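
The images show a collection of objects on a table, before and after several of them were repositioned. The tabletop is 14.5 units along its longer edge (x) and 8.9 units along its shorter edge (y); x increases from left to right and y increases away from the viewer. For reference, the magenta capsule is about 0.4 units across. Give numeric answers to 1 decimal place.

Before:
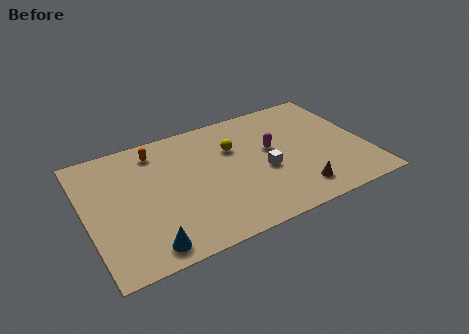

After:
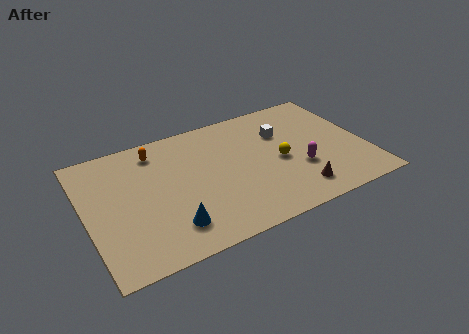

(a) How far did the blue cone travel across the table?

1.5

From (2.7, 1.1) to (4.0, 1.9), the blue cone covered √(1.3² + 0.8²) ≈ 1.5 units.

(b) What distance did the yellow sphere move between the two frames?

2.9

The yellow sphere was near (7.8, 6.0) before and (10.0, 4.1) after, so it travelled √(2.2² + 1.9²) ≈ 2.9 units.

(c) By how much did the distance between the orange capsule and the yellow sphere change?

+2.8

Before: roughly 4.1 units apart; after: 6.9. That's 2.8 units further apart.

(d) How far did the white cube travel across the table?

2.7

From (9.1, 3.7) to (10.4, 6.1), the white cube covered √(1.3² + 2.4²) ≈ 2.7 units.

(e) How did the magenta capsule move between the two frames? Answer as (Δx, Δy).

(1.2, -2.0)

The magenta capsule started near (9.7, 5.1) and ended near (10.9, 3.1).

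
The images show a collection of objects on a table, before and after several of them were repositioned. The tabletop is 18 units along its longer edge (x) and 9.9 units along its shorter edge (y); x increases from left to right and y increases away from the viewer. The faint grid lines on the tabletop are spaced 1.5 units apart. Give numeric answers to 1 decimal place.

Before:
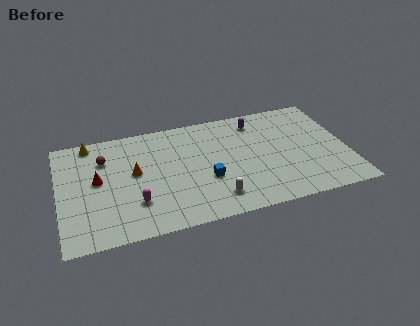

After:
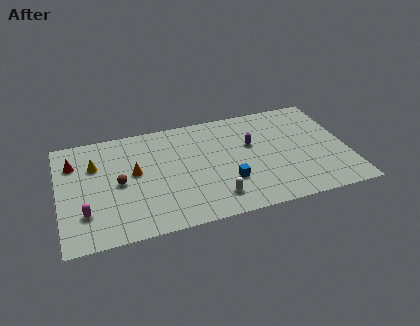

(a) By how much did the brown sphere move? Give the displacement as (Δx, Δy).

(0.8, -2.4)

The brown sphere was at about (2.9, 7.2) and moved to about (3.7, 4.8).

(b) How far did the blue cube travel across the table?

1.4

The blue cube was near (9.1, 3.7) before and (10.4, 3.1) after, so it travelled √(1.3² + 0.6²) ≈ 1.4 units.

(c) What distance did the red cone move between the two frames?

2.4

The red cone was near (2.4, 5.4) before and (1.0, 7.3) after, so it travelled √(1.4² + 1.9²) ≈ 2.4 units.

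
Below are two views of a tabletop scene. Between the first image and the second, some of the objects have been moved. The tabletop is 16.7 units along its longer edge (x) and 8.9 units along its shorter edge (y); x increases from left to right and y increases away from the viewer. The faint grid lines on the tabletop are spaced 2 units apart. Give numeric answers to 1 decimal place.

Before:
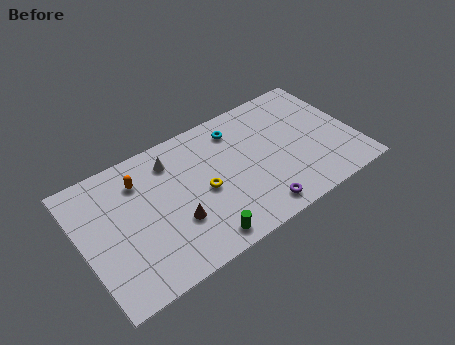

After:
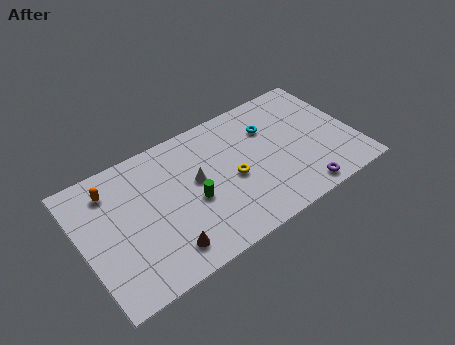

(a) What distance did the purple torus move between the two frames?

2.7

The purple torus moved from about (10.1, 1.2) to (12.8, 1.0), a distance of √(2.7² + 0.2²) ≈ 2.7.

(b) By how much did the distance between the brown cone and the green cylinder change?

+0.8

Before: roughly 2.2 units apart; after: 3.0. That's 0.8 units further apart.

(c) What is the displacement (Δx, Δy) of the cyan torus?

(1.9, -0.9)

From the two frames, the cyan torus sits at roughly (9.9, 7.2) before and (11.8, 6.3) after.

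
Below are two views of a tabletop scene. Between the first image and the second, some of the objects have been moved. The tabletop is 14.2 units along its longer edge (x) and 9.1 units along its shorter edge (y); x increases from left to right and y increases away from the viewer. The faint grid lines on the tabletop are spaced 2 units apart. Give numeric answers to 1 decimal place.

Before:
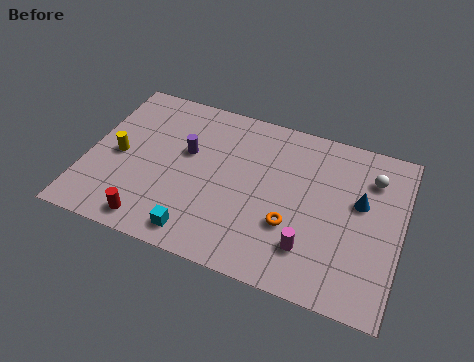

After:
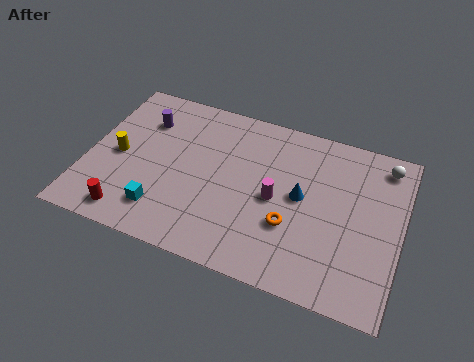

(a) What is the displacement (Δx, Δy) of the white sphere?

(0.5, 0.9)

The white sphere was at about (12.7, 6.9) and moved to about (13.2, 7.8).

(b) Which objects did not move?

the yellow cylinder and the orange torus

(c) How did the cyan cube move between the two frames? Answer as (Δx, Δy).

(-1.7, 0.7)

The cyan cube was at about (5.4, 1.2) and moved to about (3.7, 1.9).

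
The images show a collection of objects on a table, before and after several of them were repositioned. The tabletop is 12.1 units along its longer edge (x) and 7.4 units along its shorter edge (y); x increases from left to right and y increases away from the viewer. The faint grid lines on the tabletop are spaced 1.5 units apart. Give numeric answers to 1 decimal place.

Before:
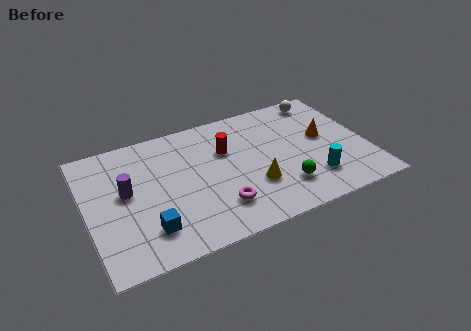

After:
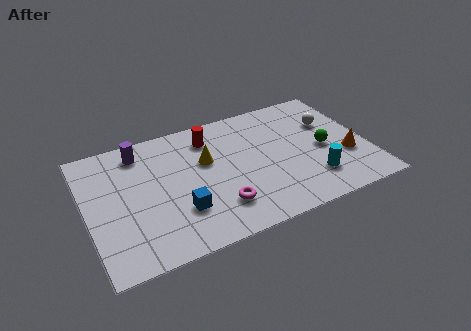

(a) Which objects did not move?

the cyan cylinder and the magenta torus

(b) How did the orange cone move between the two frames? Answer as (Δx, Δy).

(0.8, -1.5)

The orange cone started near (10.3, 4.1) and ended near (11.1, 2.6).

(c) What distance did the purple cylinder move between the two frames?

2.2

From (1.7, 4.1) to (2.5, 6.2), the purple cylinder covered √(0.8² + 2.1²) ≈ 2.2 units.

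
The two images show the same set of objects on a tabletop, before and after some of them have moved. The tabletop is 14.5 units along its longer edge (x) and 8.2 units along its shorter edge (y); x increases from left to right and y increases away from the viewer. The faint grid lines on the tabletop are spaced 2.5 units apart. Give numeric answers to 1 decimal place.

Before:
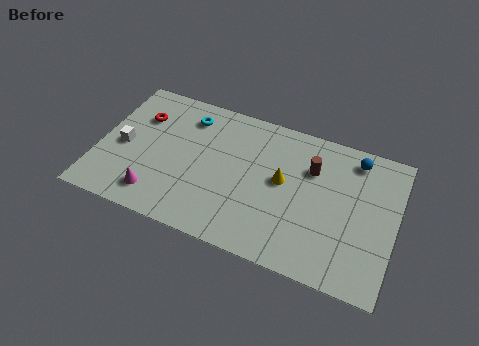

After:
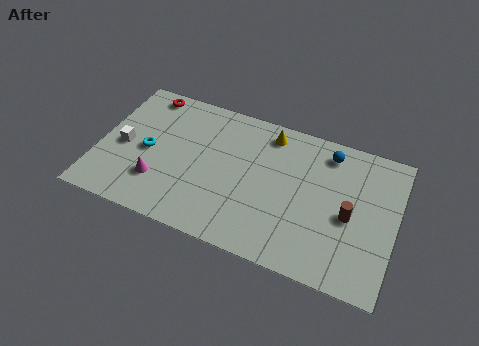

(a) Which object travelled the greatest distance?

the cyan torus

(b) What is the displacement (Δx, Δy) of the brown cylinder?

(2.0, -2.0)

The brown cylinder started near (10.3, 5.7) and ended near (12.3, 3.7).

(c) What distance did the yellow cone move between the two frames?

2.7

The yellow cone moved from about (9.0, 4.5) to (8.1, 7.0), a distance of √(0.9² + 2.5²) ≈ 2.7.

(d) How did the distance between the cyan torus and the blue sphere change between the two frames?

+0.9

The distance was about 8.2 in the first image and 9.1 in the second, so they moved 0.9 units further apart.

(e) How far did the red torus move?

1.5

The red torus was near (1.8, 5.8) before and (1.9, 7.3) after, so it travelled √(0.1² + 1.5²) ≈ 1.5 units.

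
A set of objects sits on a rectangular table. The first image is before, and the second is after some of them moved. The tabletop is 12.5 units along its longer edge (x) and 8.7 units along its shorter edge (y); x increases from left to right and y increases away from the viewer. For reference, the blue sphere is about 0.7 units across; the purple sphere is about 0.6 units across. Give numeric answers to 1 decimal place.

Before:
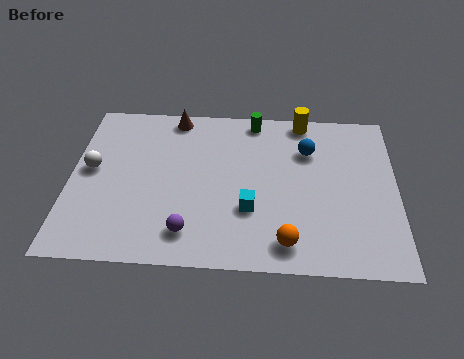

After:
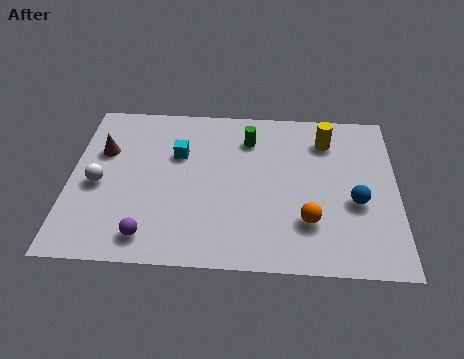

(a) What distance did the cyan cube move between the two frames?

4.0

The cyan cube was near (6.9, 2.9) before and (4.1, 5.7) after, so it travelled √(2.8² + 2.8²) ≈ 4.0 units.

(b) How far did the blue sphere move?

3.2

The blue sphere moved from about (9.1, 6.2) to (10.9, 3.5), a distance of √(1.8² + 2.7²) ≈ 3.2.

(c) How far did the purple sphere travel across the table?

1.5

The purple sphere was near (4.6, 1.6) before and (3.1, 1.3) after, so it travelled √(1.5² + 0.3²) ≈ 1.5 units.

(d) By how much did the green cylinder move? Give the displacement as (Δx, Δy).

(-0.2, -1.1)

From the two frames, the green cylinder sits at roughly (7.0, 7.8) before and (6.8, 6.7) after.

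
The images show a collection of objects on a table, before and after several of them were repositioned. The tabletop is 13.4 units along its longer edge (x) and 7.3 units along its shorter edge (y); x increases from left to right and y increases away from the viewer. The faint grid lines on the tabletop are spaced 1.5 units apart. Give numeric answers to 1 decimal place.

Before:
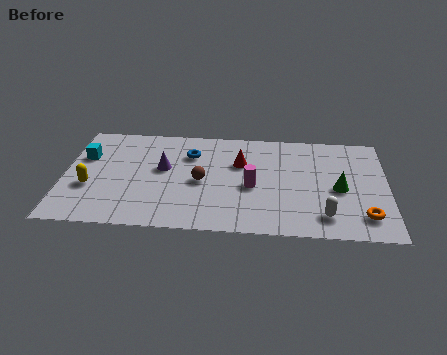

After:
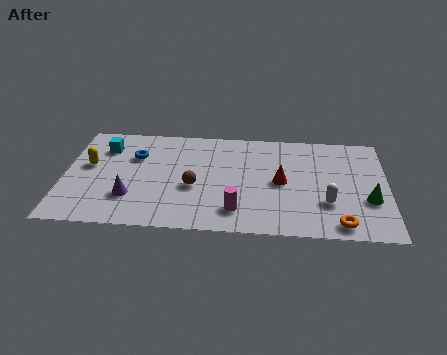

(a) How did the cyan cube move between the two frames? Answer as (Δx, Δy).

(0.8, 0.7)

From the two frames, the cyan cube sits at roughly (0.8, 4.8) before and (1.6, 5.5) after.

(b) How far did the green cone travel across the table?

1.4

The green cone was near (11.4, 3.3) before and (12.6, 2.6) after, so it travelled √(1.2² + 0.7²) ≈ 1.4 units.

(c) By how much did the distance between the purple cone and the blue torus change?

+1.3

They were about 1.6 units apart before and 2.9 after — 1.3 units further apart.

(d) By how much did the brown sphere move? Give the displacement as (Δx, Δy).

(-0.3, -0.4)

From the two frames, the brown sphere sits at roughly (5.7, 3.4) before and (5.4, 3.0) after.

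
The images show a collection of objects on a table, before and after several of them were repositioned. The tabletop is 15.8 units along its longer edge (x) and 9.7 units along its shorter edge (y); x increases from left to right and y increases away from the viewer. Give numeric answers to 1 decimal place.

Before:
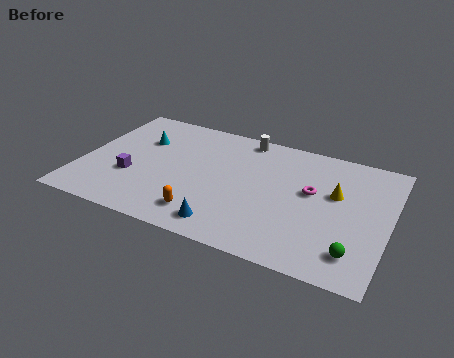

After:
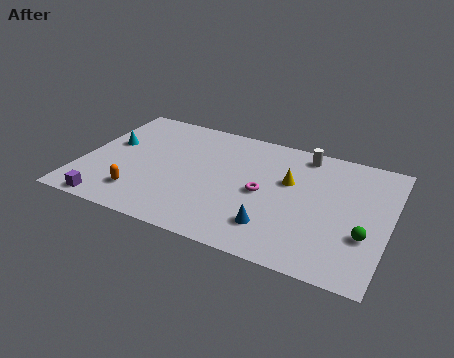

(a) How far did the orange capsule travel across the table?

3.4

The orange capsule was near (6.7, 1.8) before and (3.3, 2.1) after, so it travelled √(3.4² + 0.3²) ≈ 3.4 units.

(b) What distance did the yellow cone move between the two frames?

2.4

From (13.0, 5.9) to (10.6, 6.0), the yellow cone covered √(2.4² + 0.1²) ≈ 2.4 units.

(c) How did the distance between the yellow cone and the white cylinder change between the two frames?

-3.2

Before: roughly 5.7 units apart; after: 2.5. That's 3.2 units closer together.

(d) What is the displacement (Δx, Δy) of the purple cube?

(-0.8, -2.6)

The purple cube started near (2.7, 3.4) and ended near (1.9, 0.8).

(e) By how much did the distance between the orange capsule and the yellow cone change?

+0.8

Before: roughly 7.5 units apart; after: 8.3. That's 0.8 units further apart.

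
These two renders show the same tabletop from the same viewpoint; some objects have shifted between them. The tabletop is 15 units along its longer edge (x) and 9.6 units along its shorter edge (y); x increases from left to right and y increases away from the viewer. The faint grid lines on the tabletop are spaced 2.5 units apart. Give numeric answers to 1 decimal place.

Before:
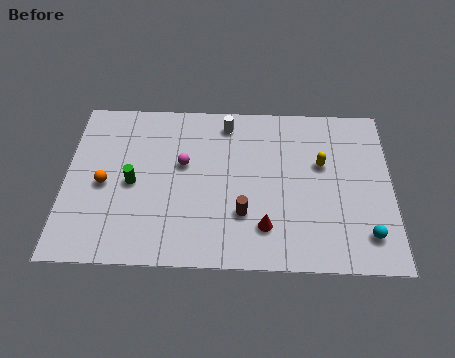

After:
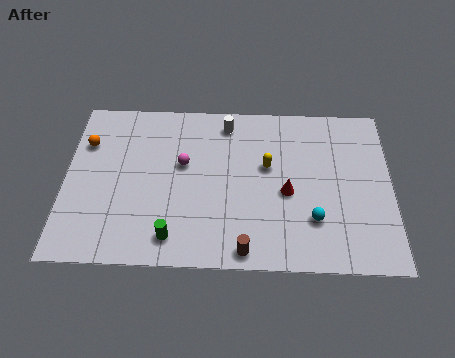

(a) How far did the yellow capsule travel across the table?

2.5

From (11.8, 5.9) to (9.3, 5.7), the yellow capsule covered √(2.5² + 0.2²) ≈ 2.5 units.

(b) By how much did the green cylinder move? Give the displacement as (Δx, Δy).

(1.9, -3.0)

The green cylinder started near (3.1, 4.5) and ended near (5.0, 1.5).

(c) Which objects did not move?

the magenta sphere and the white cylinder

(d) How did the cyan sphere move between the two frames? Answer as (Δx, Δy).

(-2.4, 0.8)

From the two frames, the cyan sphere sits at roughly (13.8, 1.9) before and (11.4, 2.7) after.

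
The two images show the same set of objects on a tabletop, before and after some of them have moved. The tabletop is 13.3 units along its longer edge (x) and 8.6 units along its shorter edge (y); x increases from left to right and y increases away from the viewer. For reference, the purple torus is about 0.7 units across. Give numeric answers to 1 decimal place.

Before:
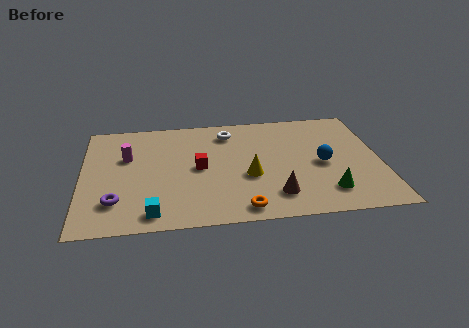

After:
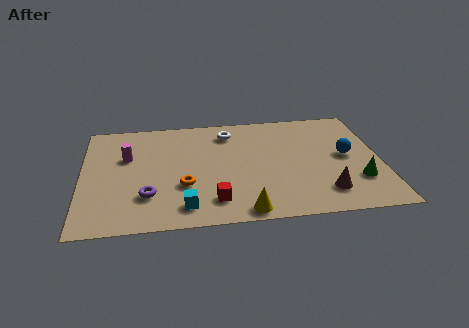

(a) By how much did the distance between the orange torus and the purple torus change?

-3.9

Before: roughly 5.6 units apart; after: 1.7. That's 3.9 units closer together.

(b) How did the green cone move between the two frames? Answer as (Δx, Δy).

(1.4, 0.7)

From the two frames, the green cone sits at roughly (10.8, 1.8) before and (12.2, 2.5) after.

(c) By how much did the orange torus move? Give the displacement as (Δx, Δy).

(-2.5, 2.0)

From the two frames, the orange torus sits at roughly (7.0, 1.0) before and (4.5, 3.0) after.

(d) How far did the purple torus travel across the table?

1.4

From (1.5, 2.1) to (2.9, 2.4), the purple torus covered √(1.4² + 0.3²) ≈ 1.4 units.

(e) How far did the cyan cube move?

1.4

From (3.1, 1.1) to (4.5, 1.4), the cyan cube covered √(1.4² + 0.3²) ≈ 1.4 units.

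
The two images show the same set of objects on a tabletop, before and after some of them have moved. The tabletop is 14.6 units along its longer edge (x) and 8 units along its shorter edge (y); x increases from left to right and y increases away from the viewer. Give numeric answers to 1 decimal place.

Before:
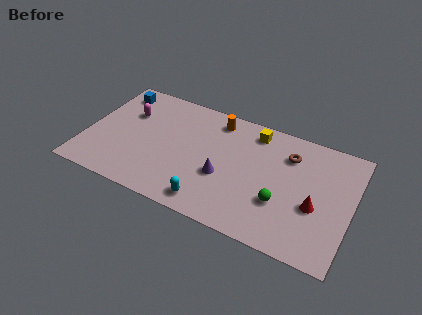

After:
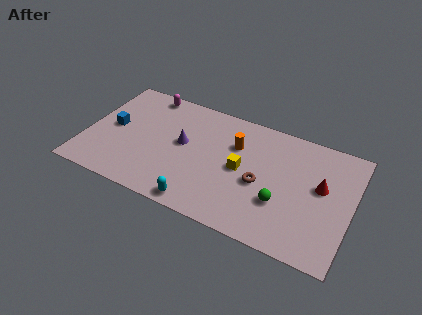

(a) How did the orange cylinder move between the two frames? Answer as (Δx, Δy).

(1.2, -1.3)

The orange cylinder started near (6.9, 6.8) and ended near (8.1, 5.5).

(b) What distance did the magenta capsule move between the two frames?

2.0

The magenta capsule moved from about (2.1, 5.4) to (2.9, 7.2), a distance of √(0.8² + 1.8²) ≈ 2.0.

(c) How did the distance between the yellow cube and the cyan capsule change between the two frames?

-2.3

The distance was about 6.0 in the first image and 3.7 in the second, so they moved 2.3 units closer together.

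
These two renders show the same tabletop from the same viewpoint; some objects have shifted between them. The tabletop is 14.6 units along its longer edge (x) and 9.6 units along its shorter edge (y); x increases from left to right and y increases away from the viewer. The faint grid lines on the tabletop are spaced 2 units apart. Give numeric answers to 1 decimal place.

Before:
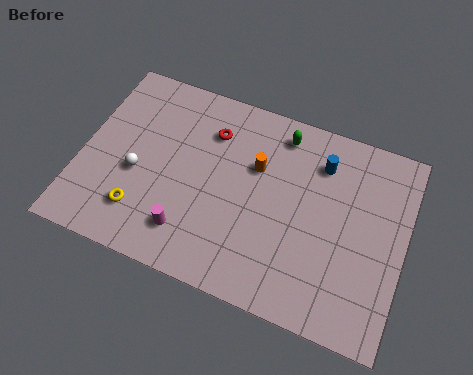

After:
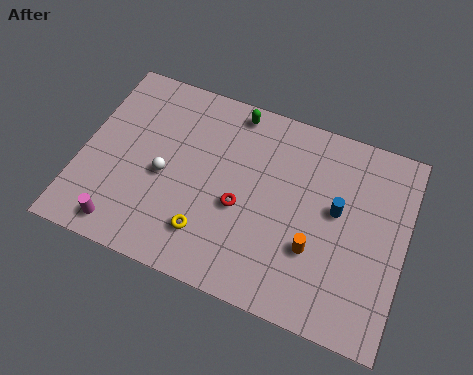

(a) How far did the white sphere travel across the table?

1.2

The white sphere was near (2.6, 4.0) before and (3.8, 4.3) after, so it travelled √(1.2² + 0.3²) ≈ 1.2 units.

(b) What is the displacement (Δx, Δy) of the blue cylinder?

(0.9, -2.0)

From the two frames, the blue cylinder sits at roughly (10.6, 7.4) before and (11.5, 5.4) after.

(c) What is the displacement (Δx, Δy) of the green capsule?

(-2.2, 0.4)

The green capsule was at about (8.7, 8.2) and moved to about (6.5, 8.6).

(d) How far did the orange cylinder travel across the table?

4.2

From (7.8, 6.2) to (10.7, 3.2), the orange cylinder covered √(2.9² + 3.0²) ≈ 4.2 units.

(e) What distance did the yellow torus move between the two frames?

3.0

From (3.0, 2.2) to (6.0, 2.2), the yellow torus covered √(3.0² + 0.0²) ≈ 3.0 units.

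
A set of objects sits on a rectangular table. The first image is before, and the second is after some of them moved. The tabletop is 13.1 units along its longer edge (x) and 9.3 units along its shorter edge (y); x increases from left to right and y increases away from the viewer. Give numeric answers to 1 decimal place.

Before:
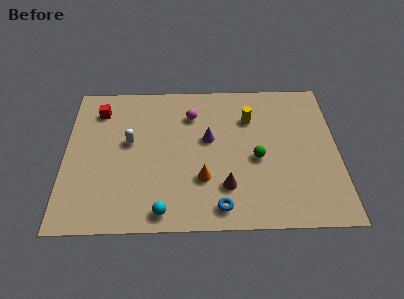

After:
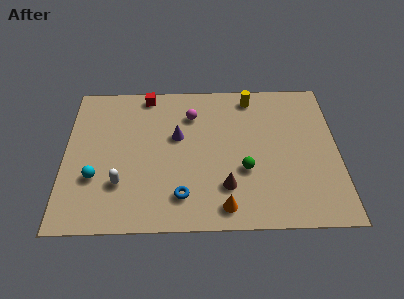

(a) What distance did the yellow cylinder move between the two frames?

1.4

The yellow cylinder was near (8.9, 6.7) before and (9.0, 8.1) after, so it travelled √(0.1² + 1.4²) ≈ 1.4 units.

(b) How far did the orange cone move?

2.0

From (6.6, 2.9) to (7.6, 1.2), the orange cone covered √(1.0² + 1.7²) ≈ 2.0 units.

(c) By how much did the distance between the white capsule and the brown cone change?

-0.4

They were about 5.4 units apart before and 5.0 after — 0.4 units closer together.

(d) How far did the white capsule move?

2.6

From (3.1, 5.3) to (2.7, 2.7), the white capsule covered √(0.4² + 2.6²) ≈ 2.6 units.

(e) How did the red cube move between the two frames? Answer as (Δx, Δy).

(2.3, 1.0)

The red cube was at about (1.6, 7.4) and moved to about (3.9, 8.4).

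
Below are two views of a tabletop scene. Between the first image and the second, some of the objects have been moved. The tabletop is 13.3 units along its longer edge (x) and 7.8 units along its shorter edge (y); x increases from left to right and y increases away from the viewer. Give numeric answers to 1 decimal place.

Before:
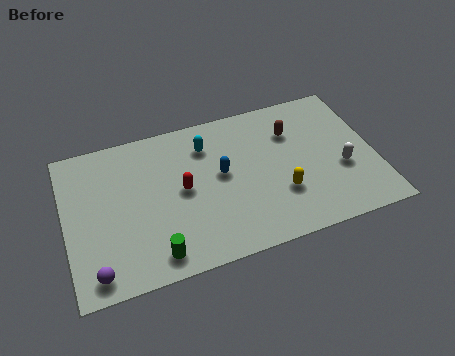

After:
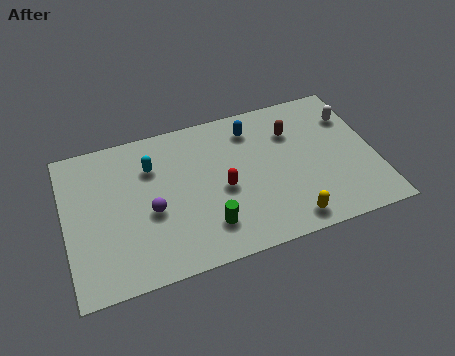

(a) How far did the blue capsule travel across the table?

2.5

From (6.7, 4.3) to (8.2, 6.3), the blue capsule covered √(1.5² + 2.0²) ≈ 2.5 units.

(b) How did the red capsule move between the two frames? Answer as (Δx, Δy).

(1.7, -0.5)

The red capsule was at about (5.0, 4.0) and moved to about (6.7, 3.5).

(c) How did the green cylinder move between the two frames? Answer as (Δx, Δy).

(2.3, 0.7)

The green cylinder was at about (3.6, 1.1) and moved to about (5.9, 1.8).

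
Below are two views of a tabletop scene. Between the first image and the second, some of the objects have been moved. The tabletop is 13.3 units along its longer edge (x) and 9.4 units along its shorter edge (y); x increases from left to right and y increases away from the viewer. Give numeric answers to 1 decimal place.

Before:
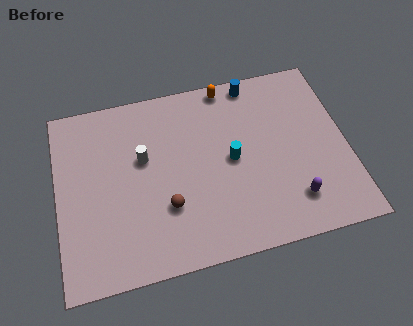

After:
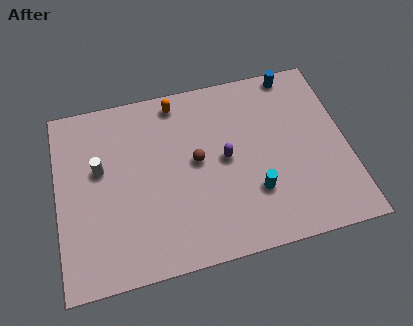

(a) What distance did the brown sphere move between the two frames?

2.5

The brown sphere was near (4.9, 3.0) before and (6.4, 5.0) after, so it travelled √(1.5² + 2.0²) ≈ 2.5 units.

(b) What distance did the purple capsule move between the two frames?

4.0

The purple capsule moved from about (10.6, 2.0) to (7.7, 4.8), a distance of √(2.9² + 2.8²) ≈ 4.0.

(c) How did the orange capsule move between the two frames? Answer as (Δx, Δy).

(-2.4, -0.3)

The orange capsule was at about (8.1, 8.6) and moved to about (5.7, 8.3).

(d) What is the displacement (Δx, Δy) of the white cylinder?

(-2.0, -0.1)

From the two frames, the white cylinder sits at roughly (4.0, 5.7) before and (2.0, 5.6) after.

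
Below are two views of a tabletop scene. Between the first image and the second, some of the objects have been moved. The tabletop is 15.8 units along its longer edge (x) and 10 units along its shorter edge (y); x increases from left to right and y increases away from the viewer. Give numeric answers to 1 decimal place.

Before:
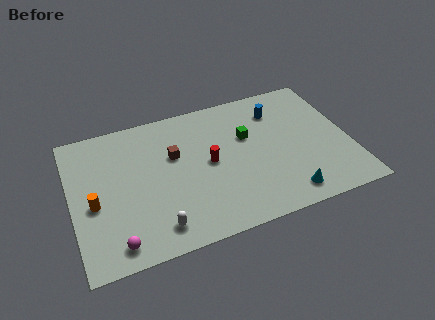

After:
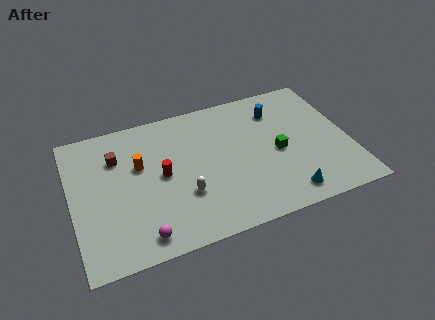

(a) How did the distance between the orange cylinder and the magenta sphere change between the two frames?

+1.7

Before: roughly 3.2 units apart; after: 4.9. That's 1.7 units further apart.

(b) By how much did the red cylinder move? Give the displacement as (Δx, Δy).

(-2.7, 0.0)

The red cylinder started near (7.8, 5.1) and ended near (5.1, 5.1).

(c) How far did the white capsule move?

2.4

The white capsule moved from about (4.5, 1.6) to (6.2, 3.3), a distance of √(1.7² + 1.7²) ≈ 2.4.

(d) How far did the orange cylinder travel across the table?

3.3

The orange cylinder moved from about (1.2, 4.3) to (3.9, 6.2), a distance of √(2.7² + 1.9²) ≈ 3.3.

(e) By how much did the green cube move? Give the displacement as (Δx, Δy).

(1.6, -1.7)

The green cube was at about (10.1, 6.3) and moved to about (11.7, 4.6).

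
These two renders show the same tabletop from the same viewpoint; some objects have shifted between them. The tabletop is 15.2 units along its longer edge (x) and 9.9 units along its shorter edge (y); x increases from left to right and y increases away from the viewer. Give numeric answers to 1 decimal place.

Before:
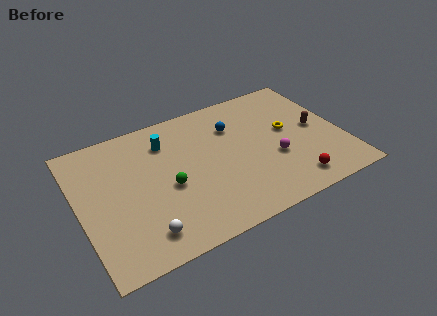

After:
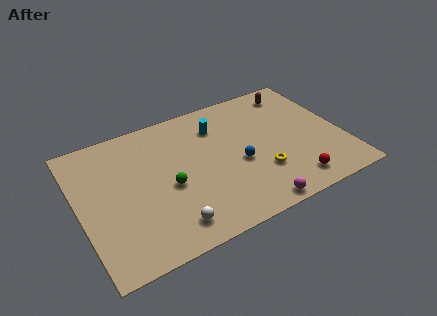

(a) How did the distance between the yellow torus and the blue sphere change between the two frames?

-1.8

They were about 3.4 units apart before and 1.6 after — 1.8 units closer together.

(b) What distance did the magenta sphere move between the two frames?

3.4

The magenta sphere was near (11.1, 3.7) before and (9.4, 0.8) after, so it travelled √(1.7² + 2.9²) ≈ 3.4 units.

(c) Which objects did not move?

the red sphere and the green sphere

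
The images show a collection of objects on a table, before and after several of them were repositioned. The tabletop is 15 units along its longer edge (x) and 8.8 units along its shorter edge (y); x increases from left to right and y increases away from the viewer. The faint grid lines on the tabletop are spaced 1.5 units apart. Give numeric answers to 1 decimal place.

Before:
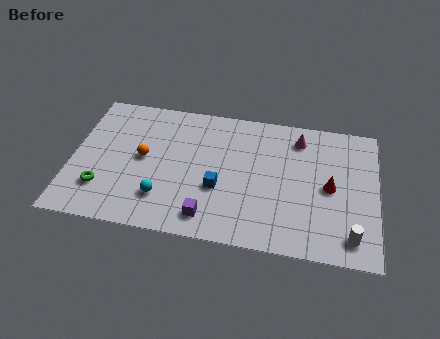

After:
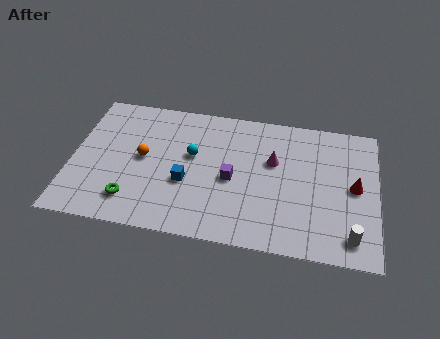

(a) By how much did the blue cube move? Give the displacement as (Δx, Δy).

(-1.6, 0.1)

The blue cube was at about (7.3, 3.3) and moved to about (5.7, 3.4).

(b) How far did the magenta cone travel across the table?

2.1

The magenta cone was near (11.1, 7.2) before and (9.9, 5.5) after, so it travelled √(1.2² + 1.7²) ≈ 2.1 units.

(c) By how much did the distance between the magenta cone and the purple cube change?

-4.7

Before: roughly 7.2 units apart; after: 2.5. That's 4.7 units closer together.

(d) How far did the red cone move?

1.2

The red cone was near (12.7, 4.3) before and (13.9, 4.5) after, so it travelled √(1.2² + 0.2²) ≈ 1.2 units.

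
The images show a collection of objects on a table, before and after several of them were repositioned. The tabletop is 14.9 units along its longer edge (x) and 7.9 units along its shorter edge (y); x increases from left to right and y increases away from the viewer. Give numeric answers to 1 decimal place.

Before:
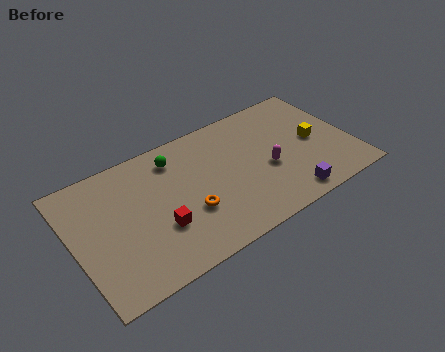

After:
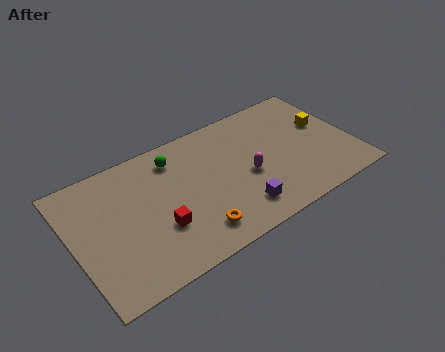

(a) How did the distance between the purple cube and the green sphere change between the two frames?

-2.1

The distance was about 7.6 in the first image and 5.5 in the second, so they moved 2.1 units closer together.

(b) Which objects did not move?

the green sphere and the red cube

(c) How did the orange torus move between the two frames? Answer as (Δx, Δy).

(0.1, -1.3)

The orange torus started near (5.9, 2.8) and ended near (6.0, 1.5).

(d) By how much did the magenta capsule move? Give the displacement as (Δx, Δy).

(-1.1, 0.1)

The magenta capsule started near (10.3, 3.3) and ended near (9.2, 3.4).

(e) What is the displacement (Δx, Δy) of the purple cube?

(-2.6, 0.6)

From the two frames, the purple cube sits at roughly (11.0, 1.0) before and (8.4, 1.6) after.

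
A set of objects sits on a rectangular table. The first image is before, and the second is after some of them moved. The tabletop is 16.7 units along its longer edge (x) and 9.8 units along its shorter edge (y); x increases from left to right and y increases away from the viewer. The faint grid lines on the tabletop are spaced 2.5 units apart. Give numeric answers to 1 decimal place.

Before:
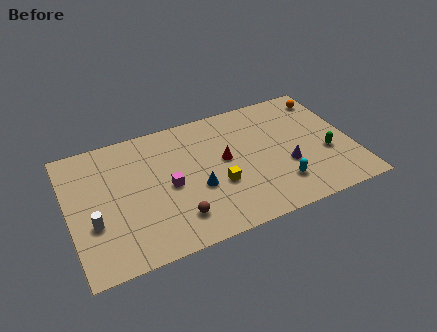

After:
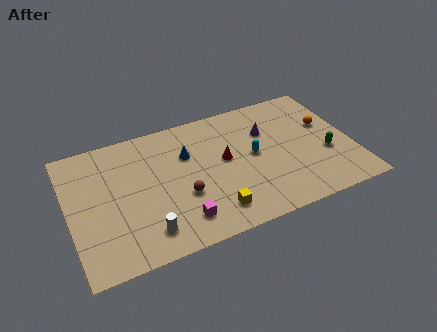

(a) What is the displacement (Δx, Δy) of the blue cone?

(-0.3, 2.8)

The blue cone started near (7.4, 3.8) and ended near (7.1, 6.6).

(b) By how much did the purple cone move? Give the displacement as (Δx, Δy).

(-0.8, 3.1)

From the two frames, the purple cone sits at roughly (12.7, 3.6) before and (11.9, 6.7) after.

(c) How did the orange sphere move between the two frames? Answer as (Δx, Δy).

(-0.3, -2.2)

The orange sphere was at about (15.7, 8.2) and moved to about (15.4, 6.0).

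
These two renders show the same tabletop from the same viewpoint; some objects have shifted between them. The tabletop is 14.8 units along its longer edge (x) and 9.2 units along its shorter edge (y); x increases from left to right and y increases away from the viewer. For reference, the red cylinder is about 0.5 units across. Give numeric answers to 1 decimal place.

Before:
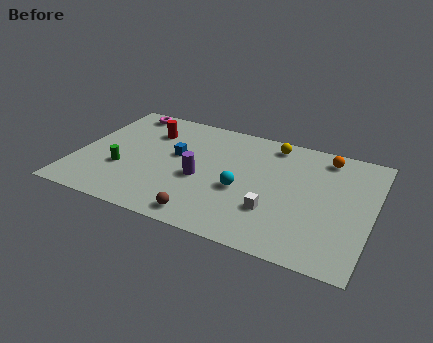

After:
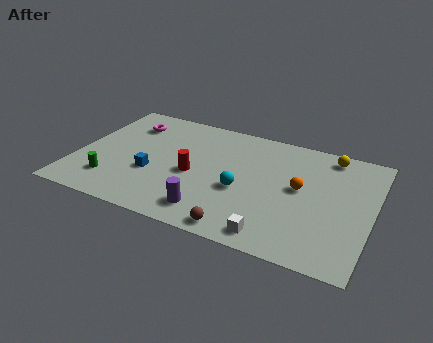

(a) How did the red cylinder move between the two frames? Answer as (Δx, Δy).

(2.6, -2.7)

The red cylinder was at about (3.3, 6.8) and moved to about (5.9, 4.1).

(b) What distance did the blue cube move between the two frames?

2.1

From (4.9, 5.3) to (3.9, 3.4), the blue cube covered √(1.0² + 1.9²) ≈ 2.1 units.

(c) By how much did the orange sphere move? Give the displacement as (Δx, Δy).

(-1.0, -2.9)

From the two frames, the orange sphere sits at roughly (12.2, 7.9) before and (11.2, 5.0) after.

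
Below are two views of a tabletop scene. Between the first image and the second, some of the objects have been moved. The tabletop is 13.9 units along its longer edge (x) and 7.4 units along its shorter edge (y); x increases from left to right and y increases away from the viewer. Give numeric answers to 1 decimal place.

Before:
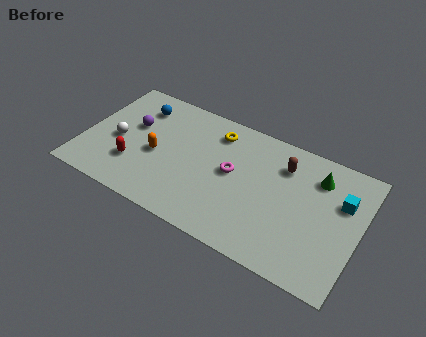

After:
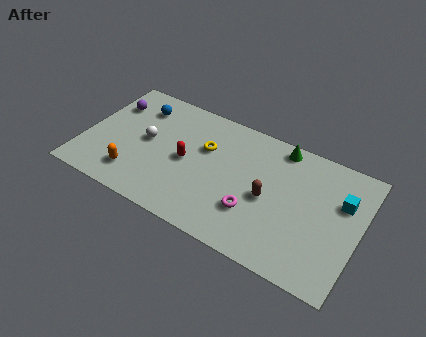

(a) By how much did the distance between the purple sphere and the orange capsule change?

+2.4

They were about 1.8 units apart before and 4.2 after — 2.4 units further apart.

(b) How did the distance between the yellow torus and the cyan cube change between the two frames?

+0.3

The distance was about 6.6 in the first image and 6.9 in the second, so they moved 0.3 units further apart.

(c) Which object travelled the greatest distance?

the red capsule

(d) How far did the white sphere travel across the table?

1.5

The white sphere was near (1.7, 3.3) before and (3.1, 3.9) after, so it travelled √(1.4² + 0.6²) ≈ 1.5 units.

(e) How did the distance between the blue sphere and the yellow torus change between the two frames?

-0.3

They were about 4.0 units apart before and 3.7 after — 0.3 units closer together.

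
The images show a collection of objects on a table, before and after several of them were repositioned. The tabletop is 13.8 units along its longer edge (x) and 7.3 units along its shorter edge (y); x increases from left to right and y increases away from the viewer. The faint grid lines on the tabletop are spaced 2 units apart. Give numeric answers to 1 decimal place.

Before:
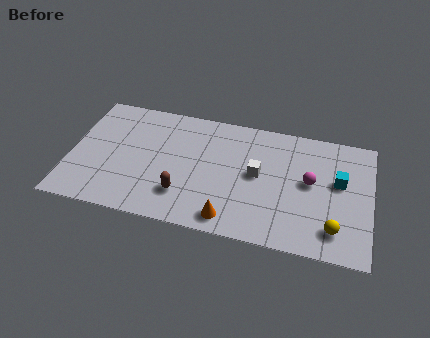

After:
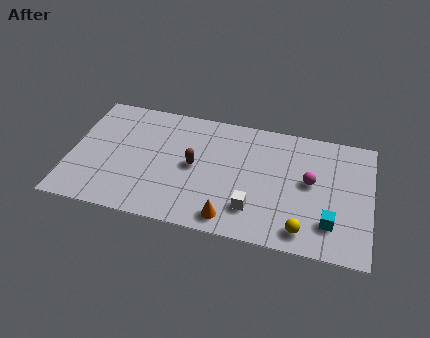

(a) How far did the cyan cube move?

2.5

The cyan cube moved from about (12.3, 4.3) to (12.0, 1.8), a distance of √(0.3² + 2.5²) ≈ 2.5.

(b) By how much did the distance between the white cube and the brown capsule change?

-0.5

Before: roughly 3.9 units apart; after: 3.4. That's 0.5 units closer together.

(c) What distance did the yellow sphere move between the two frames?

1.5

From (12.2, 1.5) to (10.8, 1.1), the yellow sphere covered √(1.4² + 0.4²) ≈ 1.5 units.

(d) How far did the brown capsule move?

1.8

The brown capsule moved from about (5.3, 1.9) to (5.7, 3.7), a distance of √(0.4² + 1.8²) ≈ 1.8.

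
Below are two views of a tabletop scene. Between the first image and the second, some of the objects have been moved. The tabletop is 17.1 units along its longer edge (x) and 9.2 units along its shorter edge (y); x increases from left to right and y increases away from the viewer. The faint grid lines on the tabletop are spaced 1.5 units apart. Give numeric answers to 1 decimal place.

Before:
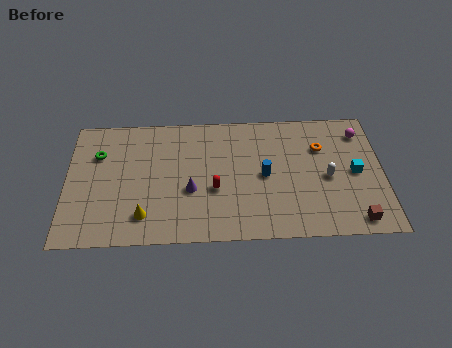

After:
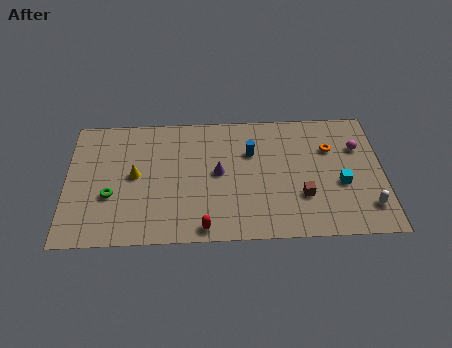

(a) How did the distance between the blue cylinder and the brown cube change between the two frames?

-1.6

Before: roughly 5.9 units apart; after: 4.3. That's 1.6 units closer together.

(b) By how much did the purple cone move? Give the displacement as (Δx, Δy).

(1.5, 1.2)

The purple cone started near (6.7, 3.6) and ended near (8.2, 4.8).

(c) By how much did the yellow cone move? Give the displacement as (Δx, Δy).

(-0.5, 2.9)

The yellow cone started near (4.2, 1.9) and ended near (3.7, 4.8).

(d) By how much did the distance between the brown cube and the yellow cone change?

-2.1

The distance was about 11.3 in the first image and 9.2 in the second, so they moved 2.1 units closer together.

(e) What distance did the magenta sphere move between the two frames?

1.1

The magenta sphere was near (16.0, 7.4) before and (15.8, 6.3) after, so it travelled √(0.2² + 1.1²) ≈ 1.1 units.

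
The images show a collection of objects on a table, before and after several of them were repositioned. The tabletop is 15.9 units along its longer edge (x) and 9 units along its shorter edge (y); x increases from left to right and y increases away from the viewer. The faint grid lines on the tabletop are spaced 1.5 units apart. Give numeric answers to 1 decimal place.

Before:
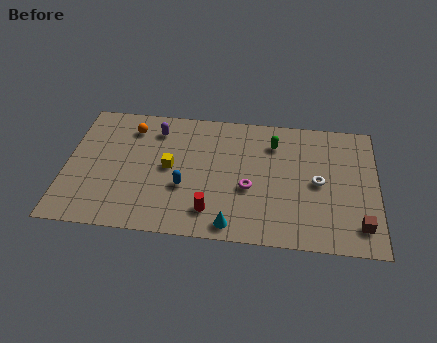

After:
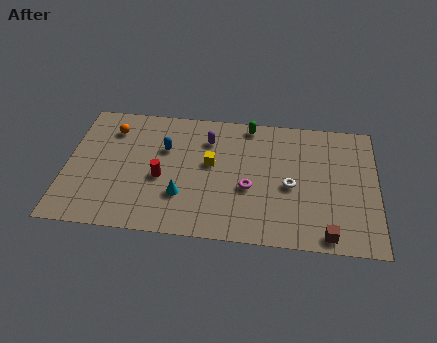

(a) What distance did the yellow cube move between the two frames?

2.2

The yellow cube moved from about (5.3, 4.6) to (7.4, 5.1), a distance of √(2.1² + 0.5²) ≈ 2.2.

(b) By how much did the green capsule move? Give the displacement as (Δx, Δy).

(-1.3, 1.2)

From the two frames, the green capsule sits at roughly (10.6, 6.9) before and (9.3, 8.1) after.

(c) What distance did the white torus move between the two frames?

1.5

The white torus was near (12.9, 4.4) before and (11.5, 4.0) after, so it travelled √(1.4² + 0.4²) ≈ 1.5 units.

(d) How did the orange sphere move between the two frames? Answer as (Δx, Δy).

(-1.0, -0.2)

From the two frames, the orange sphere sits at roughly (3.2, 7.2) before and (2.2, 7.0) after.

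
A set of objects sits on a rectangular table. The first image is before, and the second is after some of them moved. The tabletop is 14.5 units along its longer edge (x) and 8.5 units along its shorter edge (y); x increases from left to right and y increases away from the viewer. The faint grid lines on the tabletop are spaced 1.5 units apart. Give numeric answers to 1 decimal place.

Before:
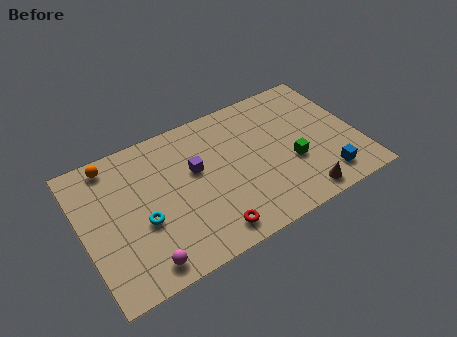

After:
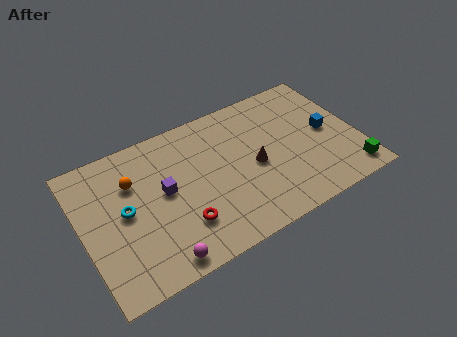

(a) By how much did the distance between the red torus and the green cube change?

+3.8

The distance was about 5.1 in the first image and 8.9 in the second, so they moved 3.8 units further apart.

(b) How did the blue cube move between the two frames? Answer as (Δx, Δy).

(0.6, 2.8)

The blue cube started near (12.4, 1.5) and ended near (13.0, 4.3).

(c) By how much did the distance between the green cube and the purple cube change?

+4.7

The distance was about 5.3 in the first image and 10.0 in the second, so they moved 4.7 units further apart.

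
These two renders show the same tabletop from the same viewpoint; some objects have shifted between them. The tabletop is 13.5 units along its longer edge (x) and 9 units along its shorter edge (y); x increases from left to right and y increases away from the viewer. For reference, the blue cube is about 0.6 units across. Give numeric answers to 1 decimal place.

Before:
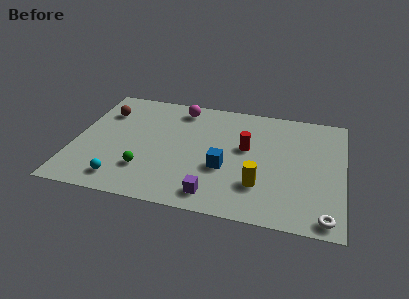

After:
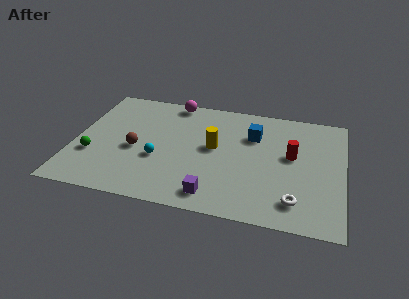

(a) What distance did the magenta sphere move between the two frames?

0.6

The magenta sphere moved from about (5.1, 7.7) to (4.7, 8.2), a distance of √(0.4² + 0.5²) ≈ 0.6.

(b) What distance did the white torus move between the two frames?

1.7

The white torus was near (12.7, 0.9) before and (11.2, 1.7) after, so it travelled √(1.5² + 0.8²) ≈ 1.7 units.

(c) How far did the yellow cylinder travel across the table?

3.4

The yellow cylinder moved from about (9.4, 2.5) to (7.0, 4.9), a distance of √(2.4² + 2.4²) ≈ 3.4.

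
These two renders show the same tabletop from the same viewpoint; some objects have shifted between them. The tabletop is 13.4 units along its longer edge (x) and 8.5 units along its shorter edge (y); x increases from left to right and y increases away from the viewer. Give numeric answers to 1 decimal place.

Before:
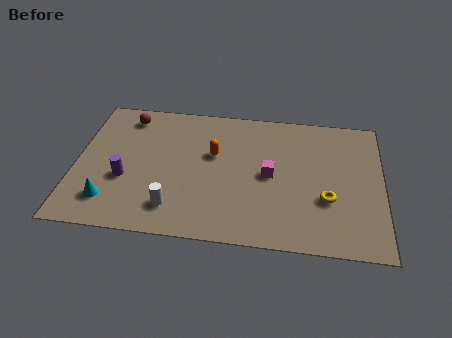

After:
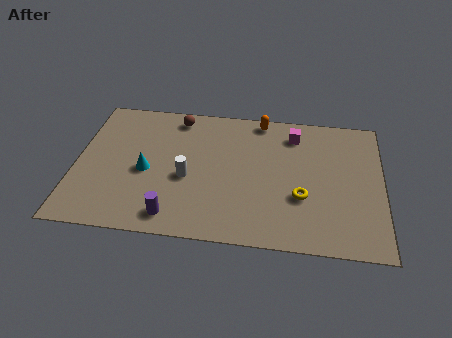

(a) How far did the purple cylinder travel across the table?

3.0

The purple cylinder was near (2.2, 3.2) before and (4.4, 1.2) after, so it travelled √(2.2² + 2.0²) ≈ 3.0 units.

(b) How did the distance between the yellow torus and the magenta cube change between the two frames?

+1.1

Before: roughly 2.8 units apart; after: 3.9. That's 1.1 units further apart.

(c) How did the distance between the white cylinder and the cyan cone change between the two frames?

-1.0

Before: roughly 2.8 units apart; after: 1.8. That's 1.0 units closer together.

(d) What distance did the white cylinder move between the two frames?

2.0

From (4.4, 1.7) to (4.9, 3.6), the white cylinder covered √(0.5² + 1.9²) ≈ 2.0 units.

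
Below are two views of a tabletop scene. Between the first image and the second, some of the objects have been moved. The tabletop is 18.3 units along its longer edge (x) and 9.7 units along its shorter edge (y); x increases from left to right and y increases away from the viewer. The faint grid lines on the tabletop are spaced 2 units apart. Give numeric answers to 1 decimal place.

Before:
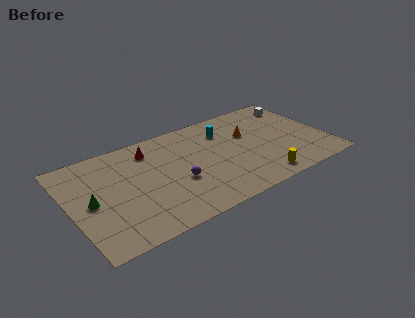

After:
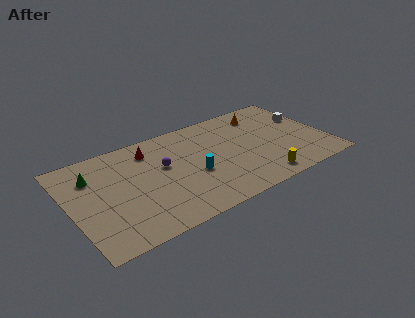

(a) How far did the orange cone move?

2.2

The orange cone moved from about (13.0, 6.2) to (14.4, 7.9), a distance of √(1.4² + 1.7²) ≈ 2.2.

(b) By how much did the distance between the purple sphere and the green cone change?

-1.0

They were about 6.1 units apart before and 5.1 after — 1.0 units closer together.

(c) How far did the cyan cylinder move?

4.3

The cyan cylinder was near (11.4, 7.3) before and (8.6, 4.0) after, so it travelled √(2.8² + 3.3²) ≈ 4.3 units.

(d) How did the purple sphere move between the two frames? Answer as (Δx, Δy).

(-0.7, 2.0)

The purple sphere was at about (7.4, 3.8) and moved to about (6.7, 5.8).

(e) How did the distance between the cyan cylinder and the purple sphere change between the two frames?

-2.7

Before: roughly 5.3 units apart; after: 2.6. That's 2.7 units closer together.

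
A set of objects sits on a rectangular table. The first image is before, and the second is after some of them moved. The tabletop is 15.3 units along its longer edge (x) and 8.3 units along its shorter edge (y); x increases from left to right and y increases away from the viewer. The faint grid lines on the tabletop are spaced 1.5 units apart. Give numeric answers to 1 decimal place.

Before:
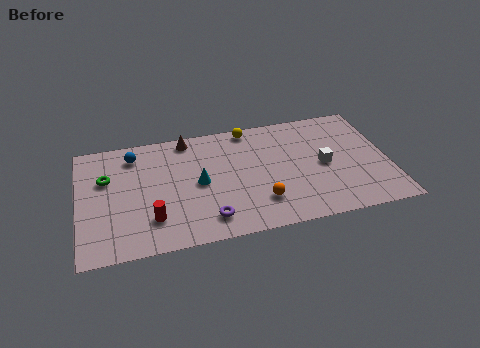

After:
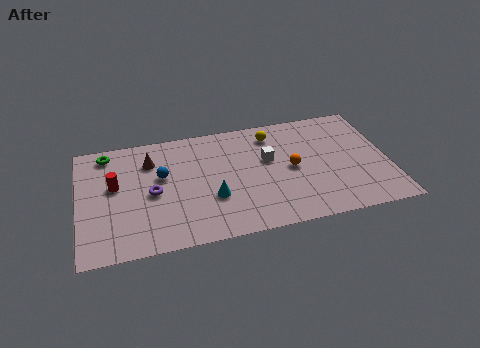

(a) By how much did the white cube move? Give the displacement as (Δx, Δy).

(-2.7, 1.0)

The white cube was at about (12.1, 4.0) and moved to about (9.4, 5.0).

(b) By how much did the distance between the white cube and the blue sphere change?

-4.4

The distance was about 9.7 in the first image and 5.3 in the second, so they moved 4.4 units closer together.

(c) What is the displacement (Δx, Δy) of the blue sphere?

(1.3, -1.8)

The blue sphere was at about (2.8, 6.8) and moved to about (4.1, 5.0).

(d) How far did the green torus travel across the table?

1.8

The green torus was near (1.4, 5.4) before and (1.5, 7.2) after, so it travelled √(0.1² + 1.8²) ≈ 1.8 units.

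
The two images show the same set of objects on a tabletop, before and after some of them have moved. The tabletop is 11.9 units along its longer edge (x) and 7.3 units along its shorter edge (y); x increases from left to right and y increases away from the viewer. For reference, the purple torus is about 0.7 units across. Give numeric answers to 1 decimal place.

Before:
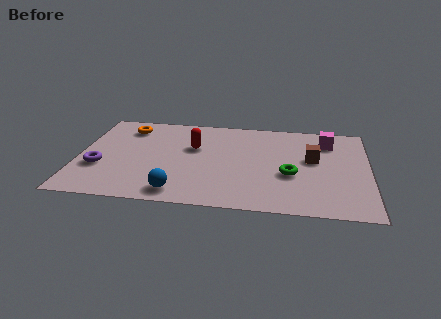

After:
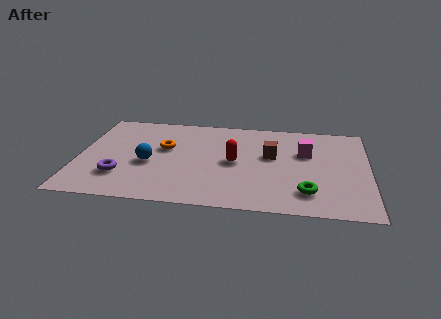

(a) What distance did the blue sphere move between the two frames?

2.5

The blue sphere was near (4.2, 1.0) before and (2.9, 3.1) after, so it travelled √(1.3² + 2.1²) ≈ 2.5 units.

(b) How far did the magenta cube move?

1.3

The magenta cube was near (10.2, 5.7) before and (9.3, 4.7) after, so it travelled √(0.9² + 1.0²) ≈ 1.3 units.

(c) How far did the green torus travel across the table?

1.5

The green torus was near (8.7, 2.9) before and (9.4, 1.6) after, so it travelled √(0.7² + 1.3²) ≈ 1.5 units.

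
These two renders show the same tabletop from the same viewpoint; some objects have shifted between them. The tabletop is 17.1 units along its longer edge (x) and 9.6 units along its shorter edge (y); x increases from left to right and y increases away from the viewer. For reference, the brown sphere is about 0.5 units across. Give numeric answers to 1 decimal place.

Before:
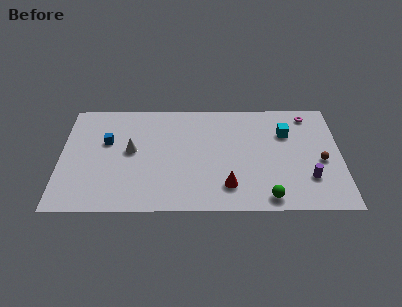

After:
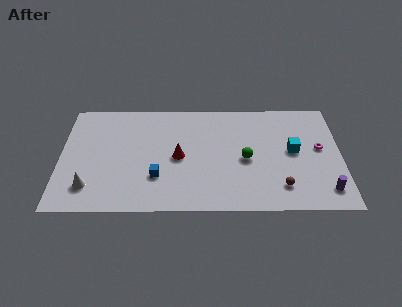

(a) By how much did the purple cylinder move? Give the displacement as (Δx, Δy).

(1.0, -1.0)

The purple cylinder started near (15.1, 2.7) and ended near (16.1, 1.7).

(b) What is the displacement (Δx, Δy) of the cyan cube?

(0.4, -1.6)

From the two frames, the cyan cube sits at roughly (13.8, 6.7) before and (14.2, 5.1) after.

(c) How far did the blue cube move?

4.4

From (2.8, 6.0) to (5.9, 2.9), the blue cube covered √(3.1² + 3.1²) ≈ 4.4 units.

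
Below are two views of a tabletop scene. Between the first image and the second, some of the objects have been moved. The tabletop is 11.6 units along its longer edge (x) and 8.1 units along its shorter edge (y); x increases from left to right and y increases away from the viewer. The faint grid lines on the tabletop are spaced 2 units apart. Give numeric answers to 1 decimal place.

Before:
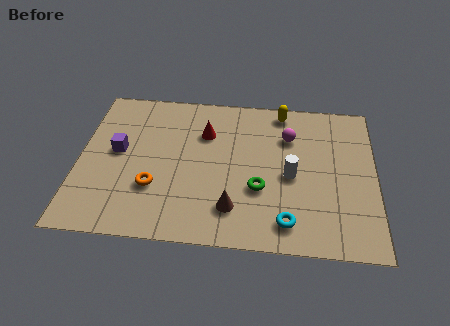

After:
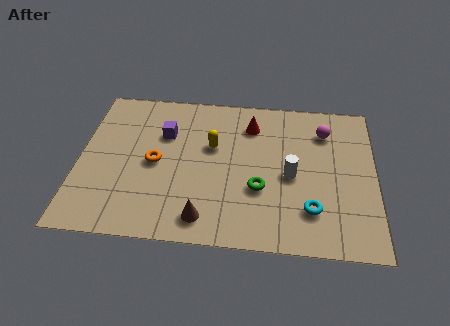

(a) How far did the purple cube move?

2.1

The purple cube moved from about (1.5, 4.4) to (3.3, 5.5), a distance of √(1.8² + 1.1²) ≈ 2.1.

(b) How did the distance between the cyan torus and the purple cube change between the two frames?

-0.6

The distance was about 7.4 in the first image and 6.8 in the second, so they moved 0.6 units closer together.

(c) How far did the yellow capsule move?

3.5

From (7.9, 7.2) to (5.2, 5.0), the yellow capsule covered √(2.7² + 2.2²) ≈ 3.5 units.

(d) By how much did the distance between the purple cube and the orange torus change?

-0.7

They were about 2.3 units apart before and 1.6 after — 0.7 units closer together.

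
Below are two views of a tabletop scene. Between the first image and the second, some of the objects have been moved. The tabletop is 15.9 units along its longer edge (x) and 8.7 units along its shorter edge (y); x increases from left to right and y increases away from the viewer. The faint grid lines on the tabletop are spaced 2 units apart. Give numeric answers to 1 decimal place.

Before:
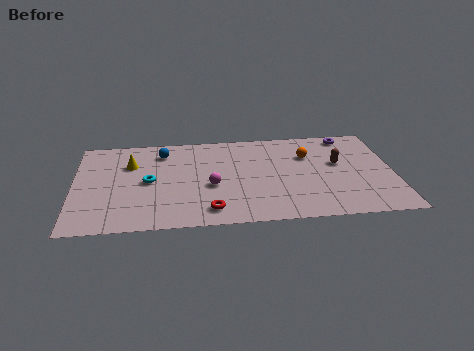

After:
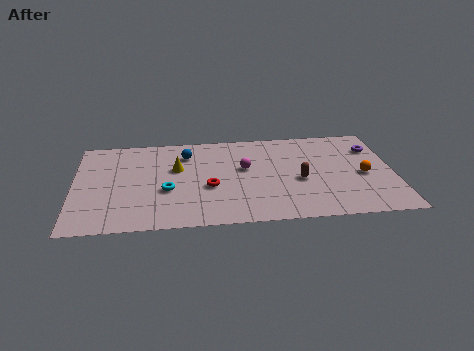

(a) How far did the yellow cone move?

2.4

From (2.8, 6.0) to (5.1, 5.4), the yellow cone covered √(2.3² + 0.6²) ≈ 2.4 units.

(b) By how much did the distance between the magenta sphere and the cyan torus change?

+1.1

The distance was about 3.2 in the first image and 4.3 in the second, so they moved 1.1 units further apart.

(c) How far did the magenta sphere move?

2.3

The magenta sphere was near (6.8, 3.6) before and (8.5, 5.1) after, so it travelled √(1.7² + 1.5²) ≈ 2.3 units.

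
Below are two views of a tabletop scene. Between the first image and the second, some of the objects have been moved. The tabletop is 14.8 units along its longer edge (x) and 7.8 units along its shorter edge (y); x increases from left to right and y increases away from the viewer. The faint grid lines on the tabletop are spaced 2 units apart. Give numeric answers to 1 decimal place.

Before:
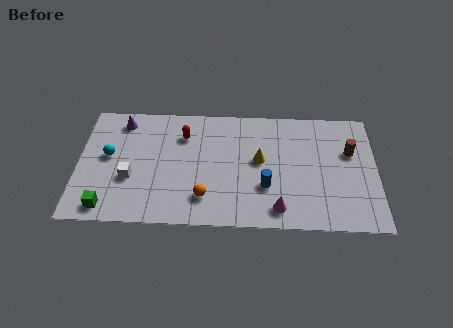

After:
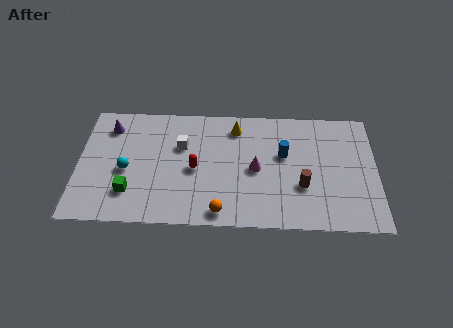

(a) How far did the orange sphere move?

1.2

From (6.3, 1.8) to (7.1, 0.9), the orange sphere covered √(0.8² + 0.9²) ≈ 1.2 units.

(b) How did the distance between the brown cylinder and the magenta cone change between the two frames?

-2.7

Before: roughly 5.2 units apart; after: 2.5. That's 2.7 units closer together.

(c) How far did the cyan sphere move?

1.3

The cyan sphere moved from about (1.5, 4.3) to (2.4, 3.4), a distance of √(0.9² + 0.9²) ≈ 1.3.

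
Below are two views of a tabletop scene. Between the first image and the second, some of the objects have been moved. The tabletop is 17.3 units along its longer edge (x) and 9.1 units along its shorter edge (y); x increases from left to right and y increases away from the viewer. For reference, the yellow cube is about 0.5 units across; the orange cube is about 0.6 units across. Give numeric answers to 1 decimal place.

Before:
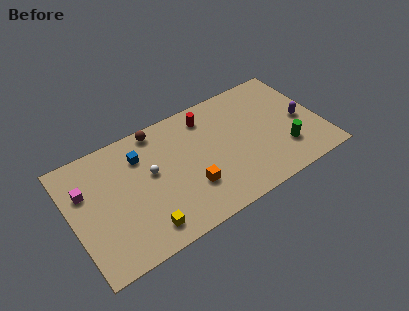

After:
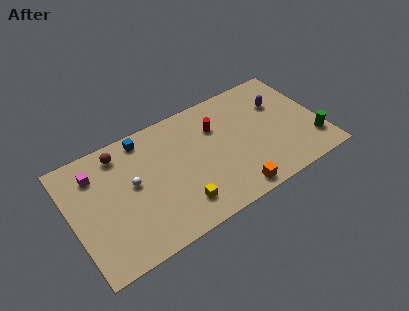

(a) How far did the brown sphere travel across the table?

2.7

The brown sphere was near (6.4, 8.2) before and (3.7, 7.7) after, so it travelled √(2.7² + 0.5²) ≈ 2.7 units.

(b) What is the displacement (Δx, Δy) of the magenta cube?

(0.8, 0.9)

The magenta cube was at about (1.1, 6.1) and moved to about (1.9, 7.0).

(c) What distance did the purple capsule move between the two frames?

2.3

From (16.0, 4.2) to (14.8, 6.2), the purple capsule covered √(1.2² + 2.0²) ≈ 2.3 units.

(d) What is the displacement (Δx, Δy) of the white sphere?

(-1.3, -0.2)

From the two frames, the white sphere sits at roughly (5.5, 5.2) before and (4.2, 5.0) after.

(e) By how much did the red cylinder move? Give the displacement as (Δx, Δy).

(0.5, -1.1)

The red cylinder started near (9.8, 7.5) and ended near (10.3, 6.4).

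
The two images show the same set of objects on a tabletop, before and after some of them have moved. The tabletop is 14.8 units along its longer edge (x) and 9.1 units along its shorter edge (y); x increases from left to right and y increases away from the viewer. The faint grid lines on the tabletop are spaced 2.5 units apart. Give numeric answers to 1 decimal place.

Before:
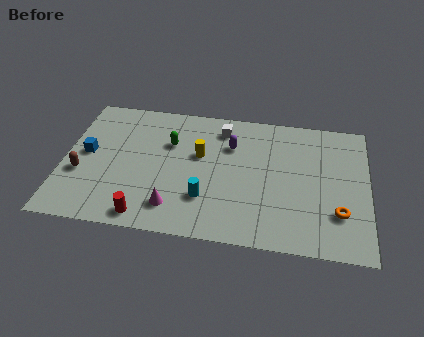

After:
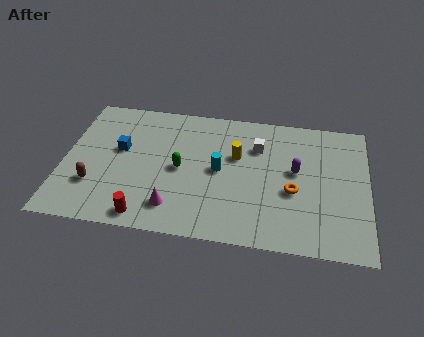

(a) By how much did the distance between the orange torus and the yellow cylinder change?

-4.0

The distance was about 7.4 in the first image and 3.4 in the second, so they moved 4.0 units closer together.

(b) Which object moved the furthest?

the purple capsule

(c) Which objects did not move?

the red cylinder and the magenta cone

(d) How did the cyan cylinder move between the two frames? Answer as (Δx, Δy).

(0.6, 2.0)

The cyan cylinder was at about (7.0, 2.6) and moved to about (7.6, 4.6).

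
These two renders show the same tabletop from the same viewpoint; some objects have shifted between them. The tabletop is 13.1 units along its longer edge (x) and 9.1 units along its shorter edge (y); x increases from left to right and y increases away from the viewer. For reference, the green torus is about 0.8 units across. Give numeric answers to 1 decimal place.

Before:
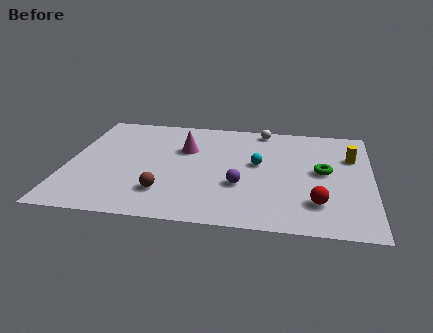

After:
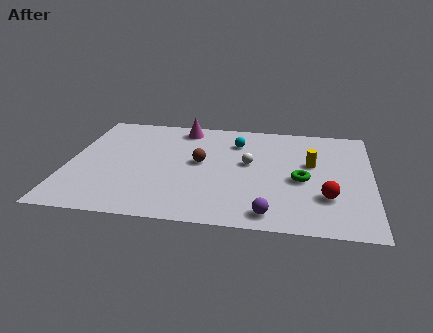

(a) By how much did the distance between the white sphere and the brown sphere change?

-5.1

Before: roughly 7.2 units apart; after: 2.1. That's 5.1 units closer together.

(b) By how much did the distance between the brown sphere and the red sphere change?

-0.6

They were about 6.5 units apart before and 5.9 after — 0.6 units closer together.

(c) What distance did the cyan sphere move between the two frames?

2.1

The cyan sphere was near (8.2, 5.1) before and (7.2, 6.9) after, so it travelled √(1.0² + 1.8²) ≈ 2.1 units.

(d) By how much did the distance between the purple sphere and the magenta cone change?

+4.1

They were about 3.8 units apart before and 7.9 after — 4.1 units further apart.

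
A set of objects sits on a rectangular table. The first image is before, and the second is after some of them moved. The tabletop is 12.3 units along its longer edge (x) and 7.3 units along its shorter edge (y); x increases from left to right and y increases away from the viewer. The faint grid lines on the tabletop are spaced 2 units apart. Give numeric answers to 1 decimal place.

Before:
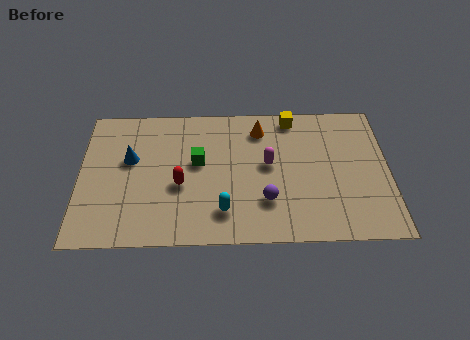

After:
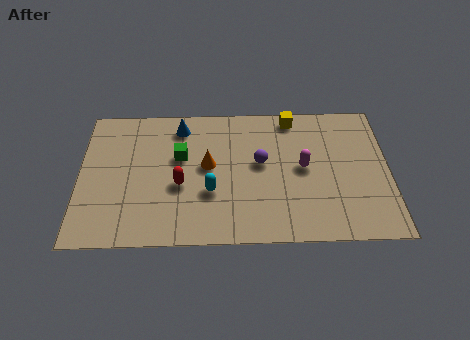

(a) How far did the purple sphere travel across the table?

2.0

The purple sphere moved from about (7.4, 2.1) to (7.2, 4.1), a distance of √(0.2² + 2.0²) ≈ 2.0.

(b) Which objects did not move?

the yellow cube and the red capsule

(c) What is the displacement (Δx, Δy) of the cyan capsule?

(-0.5, 1.0)

From the two frames, the cyan capsule sits at roughly (5.7, 1.6) before and (5.2, 2.6) after.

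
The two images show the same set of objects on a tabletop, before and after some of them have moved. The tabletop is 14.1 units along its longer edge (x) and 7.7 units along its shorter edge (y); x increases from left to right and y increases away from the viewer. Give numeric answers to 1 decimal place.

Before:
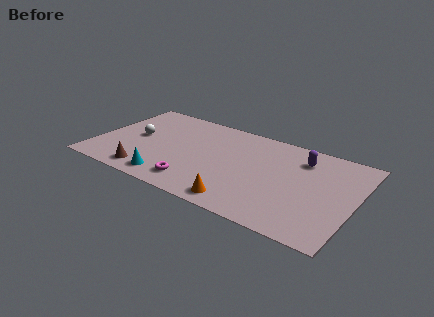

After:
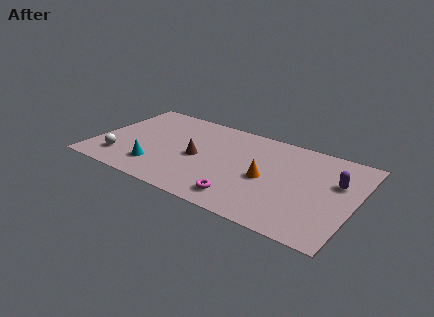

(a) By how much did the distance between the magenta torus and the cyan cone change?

+3.4

The distance was about 1.4 in the first image and 4.8 in the second, so they moved 3.4 units further apart.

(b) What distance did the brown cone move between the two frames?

3.5

The brown cone moved from about (3.2, 1.1) to (5.6, 3.6), a distance of √(2.4² + 2.5²) ≈ 3.5.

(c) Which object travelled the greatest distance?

the brown cone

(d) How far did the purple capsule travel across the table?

2.3

From (11.0, 6.0) to (13.0, 4.9), the purple capsule covered √(2.0² + 1.1²) ≈ 2.3 units.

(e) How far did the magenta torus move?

2.6

From (5.8, 1.4) to (8.4, 1.3), the magenta torus covered √(2.6² + 0.1²) ≈ 2.6 units.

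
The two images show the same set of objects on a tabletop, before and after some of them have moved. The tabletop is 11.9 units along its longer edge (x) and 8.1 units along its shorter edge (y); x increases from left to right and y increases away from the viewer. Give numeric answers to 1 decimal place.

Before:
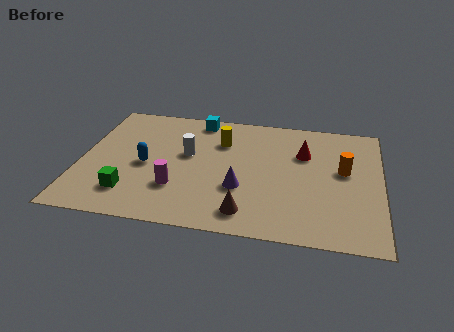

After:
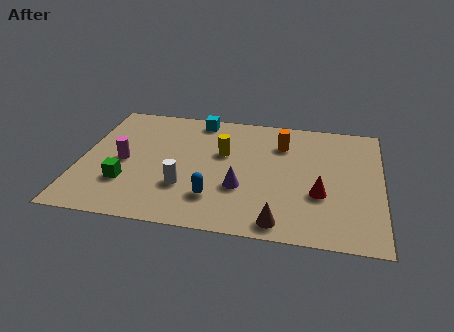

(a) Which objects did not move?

the purple cone and the cyan cube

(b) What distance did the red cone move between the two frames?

2.7

The red cone was near (8.8, 5.5) before and (9.5, 2.9) after, so it travelled √(0.7² + 2.6²) ≈ 2.7 units.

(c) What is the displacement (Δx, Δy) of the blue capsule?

(2.8, -1.7)

From the two frames, the blue capsule sits at roughly (2.6, 3.7) before and (5.4, 2.0) after.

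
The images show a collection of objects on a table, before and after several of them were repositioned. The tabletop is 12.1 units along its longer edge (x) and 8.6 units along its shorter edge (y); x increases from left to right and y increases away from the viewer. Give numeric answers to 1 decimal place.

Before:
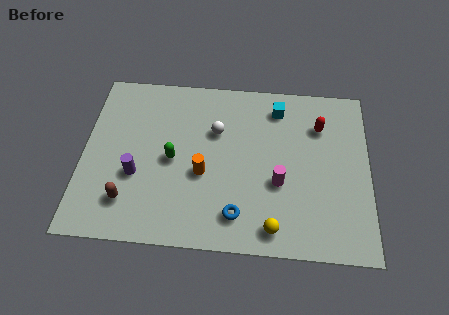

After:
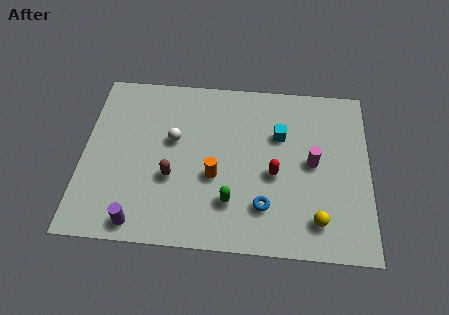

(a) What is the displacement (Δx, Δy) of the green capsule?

(2.5, -1.9)

From the two frames, the green capsule sits at roughly (3.8, 4.1) before and (6.3, 2.2) after.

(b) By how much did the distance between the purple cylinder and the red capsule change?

-2.0

They were about 8.3 units apart before and 6.3 after — 2.0 units closer together.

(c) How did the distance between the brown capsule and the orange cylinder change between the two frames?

-1.7

They were about 3.5 units apart before and 1.8 after — 1.7 units closer together.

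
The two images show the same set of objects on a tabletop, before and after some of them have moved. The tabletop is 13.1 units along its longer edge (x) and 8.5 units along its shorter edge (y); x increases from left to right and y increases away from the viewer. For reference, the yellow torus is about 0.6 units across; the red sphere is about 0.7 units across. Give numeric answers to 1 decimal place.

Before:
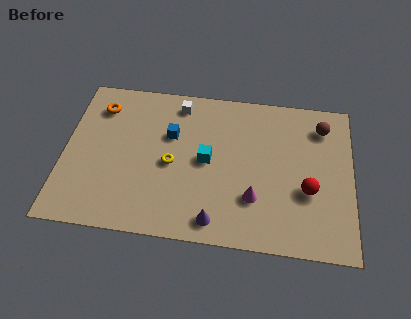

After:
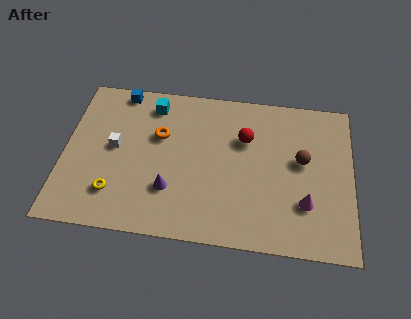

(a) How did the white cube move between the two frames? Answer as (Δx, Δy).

(-2.8, -2.8)

The white cube was at about (5.1, 7.3) and moved to about (2.3, 4.5).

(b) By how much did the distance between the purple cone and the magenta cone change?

+3.9

The distance was about 2.2 in the first image and 6.1 in the second, so they moved 3.9 units further apart.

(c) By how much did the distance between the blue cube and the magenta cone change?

+5.1

Before: roughly 4.9 units apart; after: 10.0. That's 5.1 units further apart.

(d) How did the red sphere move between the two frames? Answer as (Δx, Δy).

(-2.9, 2.5)

The red sphere started near (11.1, 3.2) and ended near (8.2, 5.7).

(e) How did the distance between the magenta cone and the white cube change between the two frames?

+2.9

They were about 6.0 units apart before and 8.9 after — 2.9 units further apart.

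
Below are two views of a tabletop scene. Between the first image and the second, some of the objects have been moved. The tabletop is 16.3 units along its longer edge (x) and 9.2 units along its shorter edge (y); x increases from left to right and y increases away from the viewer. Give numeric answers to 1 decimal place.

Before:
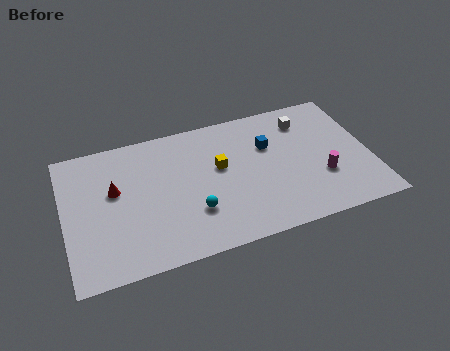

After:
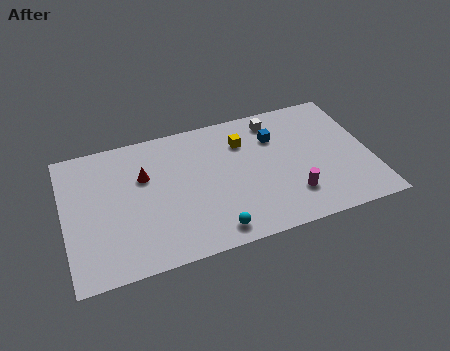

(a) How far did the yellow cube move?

2.0

The yellow cube was near (8.3, 5.4) before and (9.7, 6.8) after, so it travelled √(1.4² + 1.4²) ≈ 2.0 units.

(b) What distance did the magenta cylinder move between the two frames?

1.9

From (13.6, 3.1) to (11.9, 2.3), the magenta cylinder covered √(1.7² + 0.8²) ≈ 1.9 units.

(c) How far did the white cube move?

1.7

The white cube moved from about (13.1, 7.3) to (11.5, 7.8), a distance of √(1.6² + 0.5²) ≈ 1.7.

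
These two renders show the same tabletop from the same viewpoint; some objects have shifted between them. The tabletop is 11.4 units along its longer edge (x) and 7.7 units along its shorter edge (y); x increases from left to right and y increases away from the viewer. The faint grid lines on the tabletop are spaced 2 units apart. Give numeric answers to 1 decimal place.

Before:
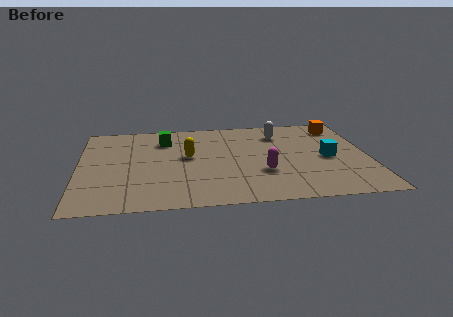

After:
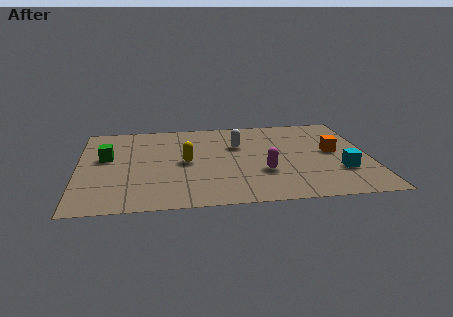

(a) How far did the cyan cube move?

1.3

From (9.8, 3.6) to (10.2, 2.4), the cyan cube covered √(0.4² + 1.2²) ≈ 1.3 units.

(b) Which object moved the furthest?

the green cube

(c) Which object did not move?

the magenta capsule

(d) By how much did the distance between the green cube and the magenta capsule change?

+1.4

They were about 5.0 units apart before and 6.4 after — 1.4 units further apart.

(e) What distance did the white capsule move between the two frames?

1.9

From (8.0, 6.0) to (6.3, 5.1), the white capsule covered √(1.7² + 0.9²) ≈ 1.9 units.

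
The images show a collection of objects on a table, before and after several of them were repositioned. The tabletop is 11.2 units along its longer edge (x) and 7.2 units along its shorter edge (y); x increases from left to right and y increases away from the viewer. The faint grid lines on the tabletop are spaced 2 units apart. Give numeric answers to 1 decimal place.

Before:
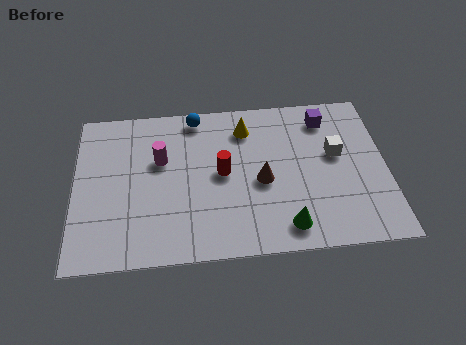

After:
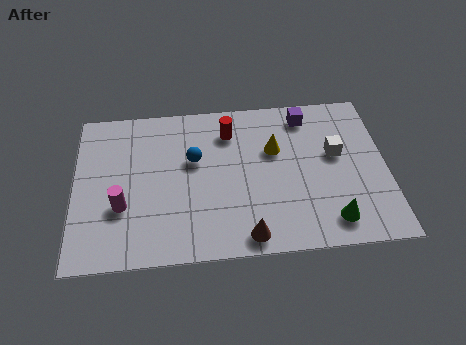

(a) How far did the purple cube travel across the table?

0.7

The purple cube was near (9.1, 5.9) before and (8.4, 6.1) after, so it travelled √(0.7² + 0.2²) ≈ 0.7 units.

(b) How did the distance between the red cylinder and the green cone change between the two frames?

+2.2

Before: roughly 3.4 units apart; after: 5.6. That's 2.2 units further apart.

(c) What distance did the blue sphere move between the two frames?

2.0

The blue sphere moved from about (4.4, 6.4) to (4.3, 4.4), a distance of √(0.1² + 2.0²) ≈ 2.0.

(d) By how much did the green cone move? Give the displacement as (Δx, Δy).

(1.6, 0.1)

The green cone started near (7.5, 1.1) and ended near (9.1, 1.2).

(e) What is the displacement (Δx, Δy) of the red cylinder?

(0.3, 1.9)

The red cylinder started near (5.3, 3.7) and ended near (5.6, 5.6).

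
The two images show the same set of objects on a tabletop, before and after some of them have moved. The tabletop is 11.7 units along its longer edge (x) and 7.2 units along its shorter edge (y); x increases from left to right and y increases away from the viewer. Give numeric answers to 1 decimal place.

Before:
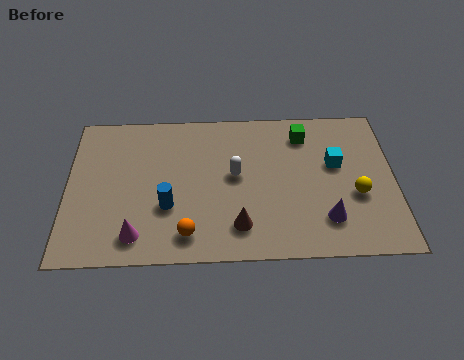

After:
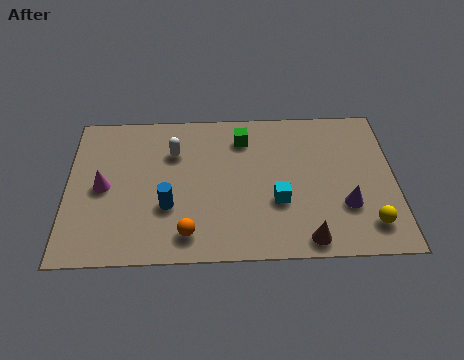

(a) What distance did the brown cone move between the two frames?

2.5

From (6.1, 1.5) to (8.5, 0.8), the brown cone covered √(2.4² + 0.7²) ≈ 2.5 units.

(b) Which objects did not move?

the orange sphere and the blue cylinder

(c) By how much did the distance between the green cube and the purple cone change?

+0.8

The distance was about 4.2 in the first image and 5.0 in the second, so they moved 0.8 units further apart.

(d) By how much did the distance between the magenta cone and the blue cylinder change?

+0.8

The distance was about 1.7 in the first image and 2.5 in the second, so they moved 0.8 units further apart.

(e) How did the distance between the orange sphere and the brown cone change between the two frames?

+2.4

They were about 1.8 units apart before and 4.2 after — 2.4 units further apart.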